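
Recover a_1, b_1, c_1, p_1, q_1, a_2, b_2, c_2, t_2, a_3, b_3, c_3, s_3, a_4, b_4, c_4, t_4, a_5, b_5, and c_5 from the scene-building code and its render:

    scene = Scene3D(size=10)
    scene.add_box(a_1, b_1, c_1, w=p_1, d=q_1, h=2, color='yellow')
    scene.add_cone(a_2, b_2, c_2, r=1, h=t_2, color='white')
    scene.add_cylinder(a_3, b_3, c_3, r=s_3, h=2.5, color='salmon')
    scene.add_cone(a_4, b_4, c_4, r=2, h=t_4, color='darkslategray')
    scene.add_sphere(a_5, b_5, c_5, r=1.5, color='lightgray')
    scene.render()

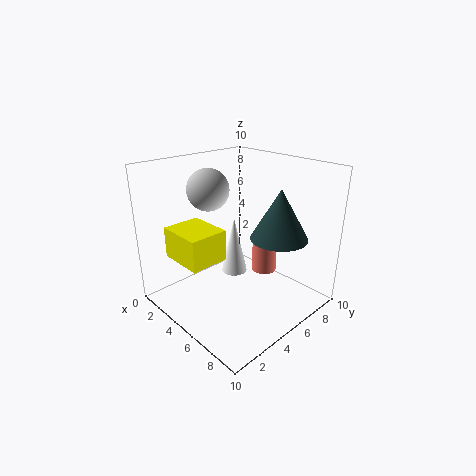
a_1 = 3
b_1 = 0.5
c_1 = 4.5
p_1 = 3
q_1 = 2.5
a_2 = 3
b_2 = 6.5
c_2 = 1
t_2 = 4.5
a_3 = 4
b_3 = 9
c_3 = 0.5
s_3 = 1
a_4 = 7
b_4 = 7
c_4 = 5
t_4 = 3.5
a_5 = 2.5
b_5 = 4.5
c_5 = 8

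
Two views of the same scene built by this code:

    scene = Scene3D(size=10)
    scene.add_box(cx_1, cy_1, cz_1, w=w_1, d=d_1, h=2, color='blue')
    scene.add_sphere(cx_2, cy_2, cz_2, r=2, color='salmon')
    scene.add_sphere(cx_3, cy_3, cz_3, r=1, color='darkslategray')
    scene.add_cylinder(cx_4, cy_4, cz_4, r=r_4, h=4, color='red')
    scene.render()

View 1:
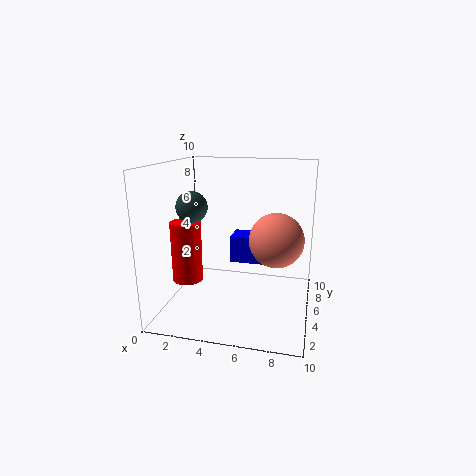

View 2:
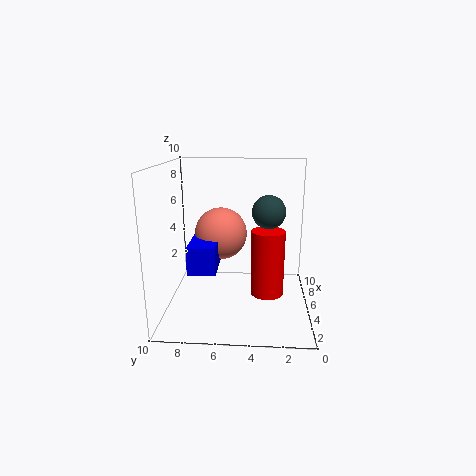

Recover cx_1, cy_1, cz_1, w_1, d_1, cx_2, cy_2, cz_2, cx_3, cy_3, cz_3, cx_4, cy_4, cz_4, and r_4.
cx_1 = 4
cy_1 = 6.5
cz_1 = 2.5
w_1 = 3.5
d_1 = 2
cx_2 = 7.5
cy_2 = 6.5
cz_2 = 4.5
cx_3 = 2.5
cy_3 = 3
cz_3 = 7.5
cx_4 = 2
cy_4 = 3
cz_4 = 2.5
r_4 = 1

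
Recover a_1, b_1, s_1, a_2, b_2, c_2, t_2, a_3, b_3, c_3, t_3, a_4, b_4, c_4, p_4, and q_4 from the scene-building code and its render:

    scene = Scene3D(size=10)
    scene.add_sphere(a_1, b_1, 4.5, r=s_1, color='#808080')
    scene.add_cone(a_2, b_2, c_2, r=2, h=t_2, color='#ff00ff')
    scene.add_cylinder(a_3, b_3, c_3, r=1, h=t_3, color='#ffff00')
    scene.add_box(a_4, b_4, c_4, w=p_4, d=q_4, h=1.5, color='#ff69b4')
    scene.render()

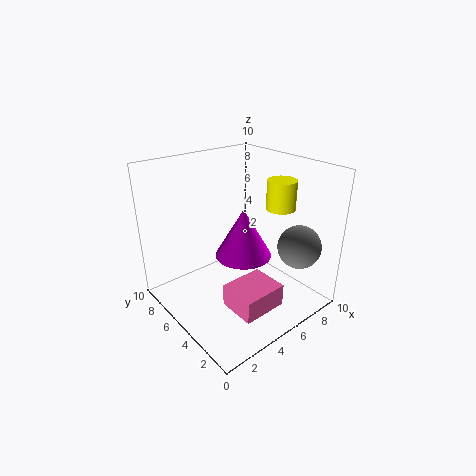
a_1 = 8; b_1 = 2; s_1 = 1.5; a_2 = 5.5; b_2 = 5; c_2 = 3.5; t_2 = 3.5; a_3 = 7.5; b_3 = 3.5; c_3 = 7; t_3 = 2; a_4 = 2.5; b_4 = 1; c_4 = 1.5; p_4 = 3; q_4 = 2.5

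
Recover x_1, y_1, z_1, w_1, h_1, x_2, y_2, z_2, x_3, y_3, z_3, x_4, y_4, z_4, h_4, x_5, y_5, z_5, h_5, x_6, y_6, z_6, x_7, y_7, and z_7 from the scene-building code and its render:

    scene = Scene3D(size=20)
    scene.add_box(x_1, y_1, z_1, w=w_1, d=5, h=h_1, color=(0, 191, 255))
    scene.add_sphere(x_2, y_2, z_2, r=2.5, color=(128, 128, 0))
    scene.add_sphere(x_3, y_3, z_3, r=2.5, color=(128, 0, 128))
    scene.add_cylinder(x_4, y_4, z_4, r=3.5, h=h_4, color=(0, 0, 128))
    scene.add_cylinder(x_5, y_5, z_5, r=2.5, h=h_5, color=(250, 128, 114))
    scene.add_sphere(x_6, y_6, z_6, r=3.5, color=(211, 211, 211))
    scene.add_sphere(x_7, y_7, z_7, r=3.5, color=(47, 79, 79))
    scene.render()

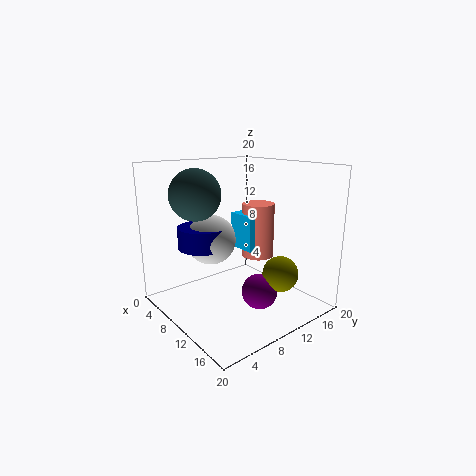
x_1 = 4
y_1 = 13.5
z_1 = 6.5
w_1 = 4.5
h_1 = 5.5
x_2 = 14.5
y_2 = 14
z_2 = 5
x_3 = 13
y_3 = 11.5
z_3 = 2.5
x_4 = 6.5
y_4 = 6.5
z_4 = 8.5
h_4 = 3
x_5 = 7
y_5 = 16.5
z_5 = 5
h_5 = 8.5
x_6 = 7
y_6 = 7.5
z_6 = 9.5
x_7 = 6.5
y_7 = 5.5
z_7 = 16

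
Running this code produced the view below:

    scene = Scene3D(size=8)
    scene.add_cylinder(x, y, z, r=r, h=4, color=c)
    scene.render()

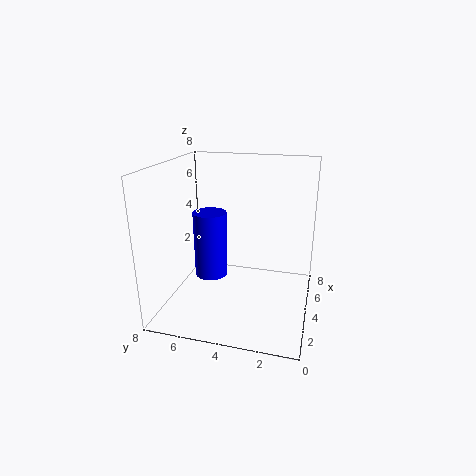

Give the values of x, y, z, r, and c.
x = 5, y = 6, z = 1, r = 1, c = 'blue'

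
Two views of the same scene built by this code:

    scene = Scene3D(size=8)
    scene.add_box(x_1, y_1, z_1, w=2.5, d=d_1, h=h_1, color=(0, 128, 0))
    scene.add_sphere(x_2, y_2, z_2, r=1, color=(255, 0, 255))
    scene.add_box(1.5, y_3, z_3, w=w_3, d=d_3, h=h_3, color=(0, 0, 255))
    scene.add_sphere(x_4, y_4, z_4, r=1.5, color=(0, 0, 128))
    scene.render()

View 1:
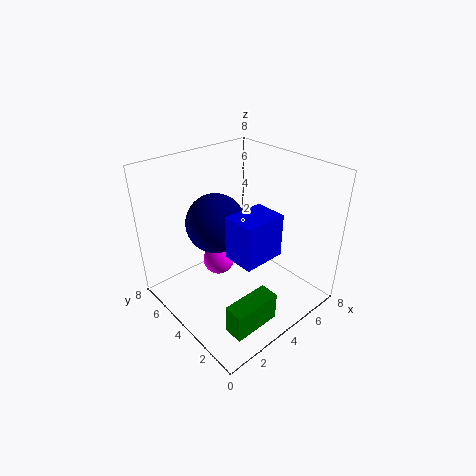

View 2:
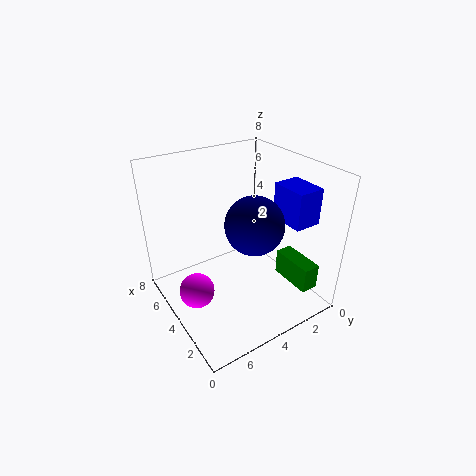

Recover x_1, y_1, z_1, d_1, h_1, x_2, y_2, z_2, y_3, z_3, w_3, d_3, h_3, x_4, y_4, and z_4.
x_1 = 1; y_1 = 0.5; z_1 = 1; d_1 = 1; h_1 = 1.5; x_2 = 4.5; y_2 = 6.5; z_2 = 1; y_3 = 0.5; z_3 = 5; w_3 = 2; d_3 = 1.5; h_3 = 2; x_4 = 2.5; y_4 = 4; z_4 = 5.5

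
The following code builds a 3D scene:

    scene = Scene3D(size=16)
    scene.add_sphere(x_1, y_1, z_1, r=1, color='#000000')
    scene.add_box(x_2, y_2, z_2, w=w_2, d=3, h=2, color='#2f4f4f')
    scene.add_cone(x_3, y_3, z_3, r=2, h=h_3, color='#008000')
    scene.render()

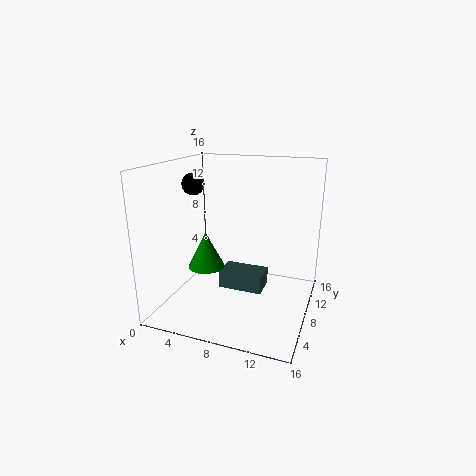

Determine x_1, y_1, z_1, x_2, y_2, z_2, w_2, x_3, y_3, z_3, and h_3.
x_1 = 6; y_1 = 2; z_1 = 15; x_2 = 6; y_2 = 7; z_2 = 2; w_2 = 5; x_3 = 5; y_3 = 6; z_3 = 5; h_3 = 4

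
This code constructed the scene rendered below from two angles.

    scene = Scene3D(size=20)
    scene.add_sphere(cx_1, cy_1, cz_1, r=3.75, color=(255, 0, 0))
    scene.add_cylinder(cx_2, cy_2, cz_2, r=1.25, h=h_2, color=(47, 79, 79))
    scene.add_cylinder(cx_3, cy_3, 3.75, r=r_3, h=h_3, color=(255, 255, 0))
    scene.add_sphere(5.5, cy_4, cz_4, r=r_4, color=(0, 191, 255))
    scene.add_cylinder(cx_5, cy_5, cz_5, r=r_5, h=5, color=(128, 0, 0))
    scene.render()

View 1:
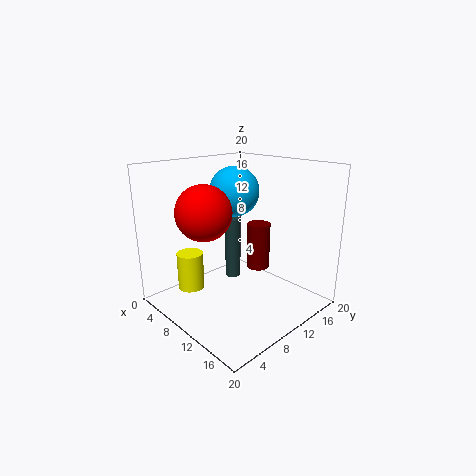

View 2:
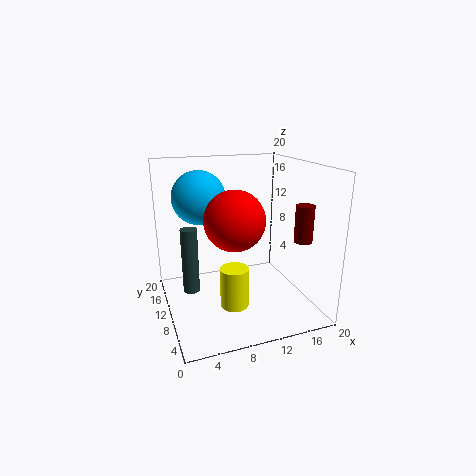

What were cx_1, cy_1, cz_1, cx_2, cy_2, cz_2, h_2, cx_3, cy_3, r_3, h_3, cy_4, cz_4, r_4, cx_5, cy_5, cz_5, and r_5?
cx_1 = 8
cy_1 = 5.75
cz_1 = 14
cx_2 = 4
cy_2 = 14.5
cz_2 = 0.5
h_2 = 10
cx_3 = 7.25
cy_3 = 3.75
r_3 = 1.75
h_3 = 5
cy_4 = 13.5
cz_4 = 15.25
r_4 = 3.75
cx_5 = 17.75
cy_5 = 5.75
cz_5 = 10
r_5 = 1.25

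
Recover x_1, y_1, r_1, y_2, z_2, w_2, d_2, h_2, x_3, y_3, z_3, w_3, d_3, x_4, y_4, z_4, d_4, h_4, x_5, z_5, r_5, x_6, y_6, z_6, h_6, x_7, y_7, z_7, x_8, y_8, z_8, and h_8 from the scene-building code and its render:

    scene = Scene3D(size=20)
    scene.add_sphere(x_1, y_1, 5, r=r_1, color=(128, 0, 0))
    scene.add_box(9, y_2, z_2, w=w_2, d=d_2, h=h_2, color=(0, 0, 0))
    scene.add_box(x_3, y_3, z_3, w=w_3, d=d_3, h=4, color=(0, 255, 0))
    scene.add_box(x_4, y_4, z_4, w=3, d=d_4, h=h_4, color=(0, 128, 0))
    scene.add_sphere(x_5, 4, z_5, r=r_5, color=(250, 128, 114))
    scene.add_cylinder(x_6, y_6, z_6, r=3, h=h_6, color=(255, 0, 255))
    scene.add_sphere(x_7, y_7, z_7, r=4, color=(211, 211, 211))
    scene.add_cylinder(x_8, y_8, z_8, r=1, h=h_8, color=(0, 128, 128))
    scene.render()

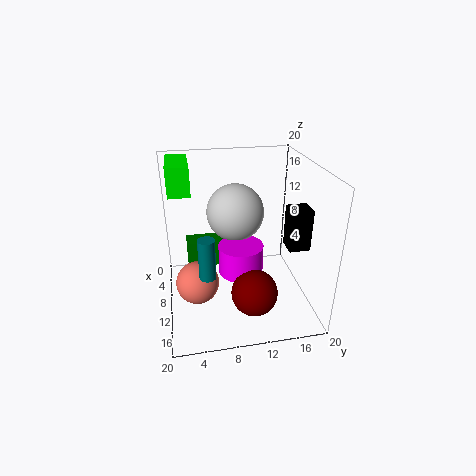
x_1 = 16
y_1 = 11
r_1 = 3
y_2 = 17
z_2 = 8
w_2 = 3
d_2 = 3
h_2 = 6
x_3 = 2
y_3 = 1
z_3 = 16
w_3 = 7
d_3 = 3
x_4 = 4
y_4 = 3
z_4 = 4
d_4 = 6
h_4 = 4
x_5 = 11
z_5 = 4
r_5 = 3
x_6 = 12
y_6 = 10
z_6 = 6
h_6 = 4
x_7 = 8
y_7 = 10
z_7 = 13
x_8 = 17
y_8 = 5
z_8 = 9
h_8 = 5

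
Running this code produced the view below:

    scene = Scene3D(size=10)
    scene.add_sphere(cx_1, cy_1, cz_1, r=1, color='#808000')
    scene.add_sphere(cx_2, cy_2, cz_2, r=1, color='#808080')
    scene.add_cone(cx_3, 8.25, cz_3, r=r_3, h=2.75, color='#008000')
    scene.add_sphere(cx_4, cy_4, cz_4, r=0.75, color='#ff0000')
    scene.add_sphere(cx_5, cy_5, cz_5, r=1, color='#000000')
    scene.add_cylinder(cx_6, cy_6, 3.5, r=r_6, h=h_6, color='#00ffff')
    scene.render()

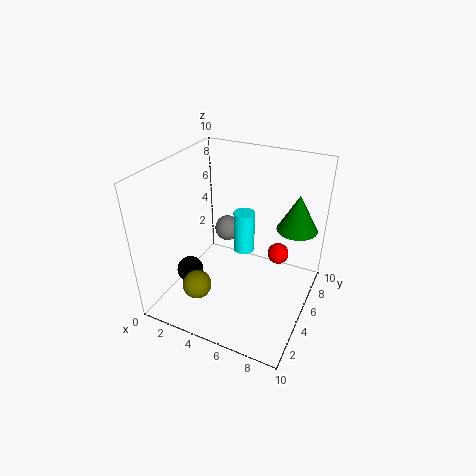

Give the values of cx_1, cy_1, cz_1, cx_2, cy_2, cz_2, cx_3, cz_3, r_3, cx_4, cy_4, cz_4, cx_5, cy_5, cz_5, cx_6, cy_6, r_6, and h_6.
cx_1 = 3, cy_1 = 2.5, cz_1 = 2, cx_2 = 2.75, cy_2 = 7.75, cz_2 = 3.75, cx_3 = 8.25, cz_3 = 4.75, r_3 = 1.5, cx_4 = 7.5, cy_4 = 6.5, cz_4 = 3.5, cx_5 = 1.25, cy_5 = 4.25, cz_5 = 1.5, cx_6 = 5, cy_6 = 6, r_6 = 0.75, h_6 = 3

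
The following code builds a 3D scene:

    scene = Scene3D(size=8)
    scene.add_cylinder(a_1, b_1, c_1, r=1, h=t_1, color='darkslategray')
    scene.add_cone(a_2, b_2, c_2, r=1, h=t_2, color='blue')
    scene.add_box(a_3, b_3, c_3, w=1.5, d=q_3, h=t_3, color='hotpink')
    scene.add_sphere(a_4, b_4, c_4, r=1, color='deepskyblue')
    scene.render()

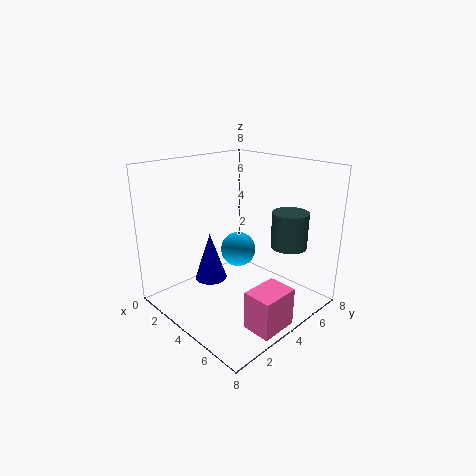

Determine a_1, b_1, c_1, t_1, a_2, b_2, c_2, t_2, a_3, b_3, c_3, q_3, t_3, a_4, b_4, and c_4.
a_1 = 6, b_1 = 6, c_1 = 3.5, t_1 = 2, a_2 = 1.5, b_2 = 4, c_2 = 0.5, t_2 = 3, a_3 = 6.5, b_3 = 2, c_3 = 0.5, q_3 = 2, t_3 = 2, a_4 = 3.5, b_4 = 4.5, c_4 = 3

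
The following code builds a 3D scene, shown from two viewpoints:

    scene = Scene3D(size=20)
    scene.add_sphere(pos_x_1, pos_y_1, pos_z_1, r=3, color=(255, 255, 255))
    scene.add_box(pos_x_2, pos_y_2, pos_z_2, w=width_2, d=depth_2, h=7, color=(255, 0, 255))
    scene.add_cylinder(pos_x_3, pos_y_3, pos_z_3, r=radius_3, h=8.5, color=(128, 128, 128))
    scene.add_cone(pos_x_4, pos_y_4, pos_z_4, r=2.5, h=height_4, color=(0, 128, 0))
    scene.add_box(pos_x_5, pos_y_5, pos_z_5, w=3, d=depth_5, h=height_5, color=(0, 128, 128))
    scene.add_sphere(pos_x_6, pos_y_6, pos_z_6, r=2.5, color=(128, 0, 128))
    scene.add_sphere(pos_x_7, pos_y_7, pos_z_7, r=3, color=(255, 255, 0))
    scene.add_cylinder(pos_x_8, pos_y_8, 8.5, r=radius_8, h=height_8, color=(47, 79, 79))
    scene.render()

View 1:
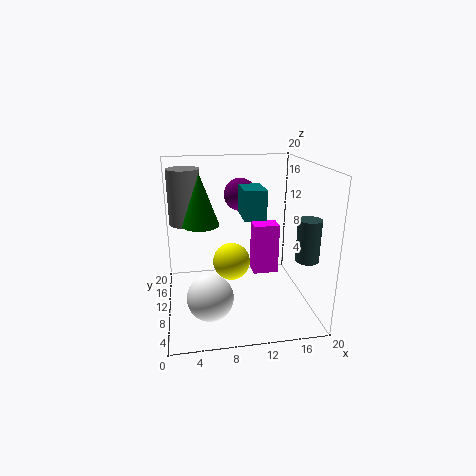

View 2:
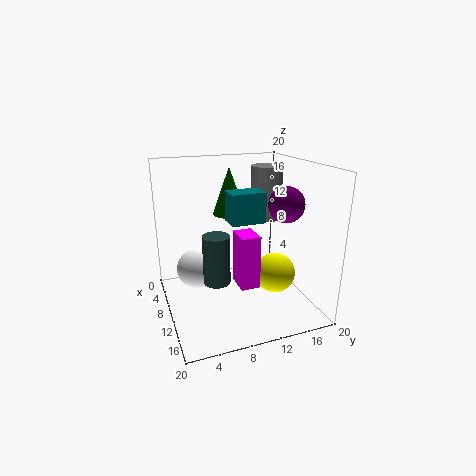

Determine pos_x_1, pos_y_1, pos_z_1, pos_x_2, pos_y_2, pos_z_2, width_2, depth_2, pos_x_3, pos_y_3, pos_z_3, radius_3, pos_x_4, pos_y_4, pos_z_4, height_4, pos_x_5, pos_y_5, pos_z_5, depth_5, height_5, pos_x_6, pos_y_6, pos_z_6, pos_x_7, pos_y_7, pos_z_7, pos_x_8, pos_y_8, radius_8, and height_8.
pos_x_1 = 5.5, pos_y_1 = 5, pos_z_1 = 4, pos_x_2 = 12, pos_y_2 = 8.5, pos_z_2 = 5, width_2 = 3.5, depth_2 = 2.5, pos_x_3 = 3, pos_y_3 = 17.5, pos_z_3 = 10, radius_3 = 2.5, pos_x_4 = 5, pos_y_4 = 10.5, pos_z_4 = 12, height_4 = 7, pos_x_5 = 10.5, pos_y_5 = 8, pos_z_5 = 13, depth_5 = 4.5, height_5 = 4, pos_x_6 = 11.5, pos_y_6 = 16.5, pos_z_6 = 14.5, pos_x_7 = 10, pos_y_7 = 16, pos_z_7 = 3.5, pos_x_8 = 18, pos_y_8 = 4.5, radius_8 = 1.5, height_8 = 5.5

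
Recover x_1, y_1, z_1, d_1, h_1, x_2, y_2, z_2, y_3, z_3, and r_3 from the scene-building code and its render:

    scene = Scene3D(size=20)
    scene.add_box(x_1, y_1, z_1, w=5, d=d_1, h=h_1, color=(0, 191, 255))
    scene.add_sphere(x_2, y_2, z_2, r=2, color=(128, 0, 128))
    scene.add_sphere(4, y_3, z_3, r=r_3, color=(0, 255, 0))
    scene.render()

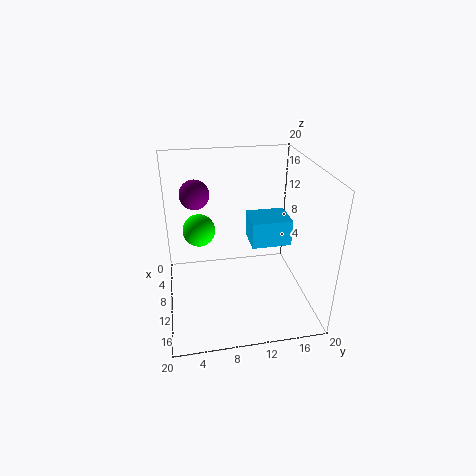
x_1 = 3.5
y_1 = 12.5
z_1 = 7
d_1 = 6
h_1 = 4
x_2 = 8
y_2 = 4.5
z_2 = 16
y_3 = 5
z_3 = 8.5
r_3 = 2.5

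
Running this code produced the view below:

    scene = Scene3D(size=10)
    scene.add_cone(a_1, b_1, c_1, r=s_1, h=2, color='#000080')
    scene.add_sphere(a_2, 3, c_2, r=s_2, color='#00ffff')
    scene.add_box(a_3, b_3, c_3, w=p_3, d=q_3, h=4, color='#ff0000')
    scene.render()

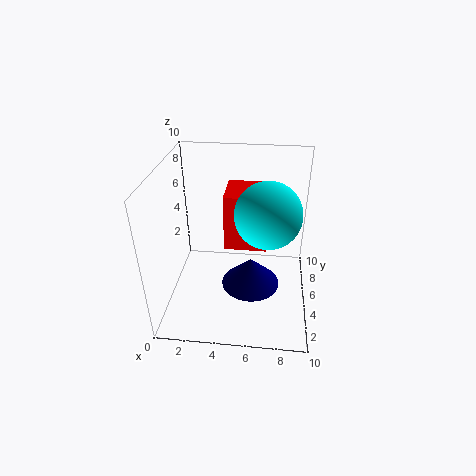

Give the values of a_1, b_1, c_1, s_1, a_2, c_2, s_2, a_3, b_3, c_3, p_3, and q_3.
a_1 = 6; b_1 = 4; c_1 = 2; s_1 = 2; a_2 = 7; c_2 = 8; s_2 = 2; a_3 = 4; b_3 = 5; c_3 = 4; p_3 = 3; q_3 = 3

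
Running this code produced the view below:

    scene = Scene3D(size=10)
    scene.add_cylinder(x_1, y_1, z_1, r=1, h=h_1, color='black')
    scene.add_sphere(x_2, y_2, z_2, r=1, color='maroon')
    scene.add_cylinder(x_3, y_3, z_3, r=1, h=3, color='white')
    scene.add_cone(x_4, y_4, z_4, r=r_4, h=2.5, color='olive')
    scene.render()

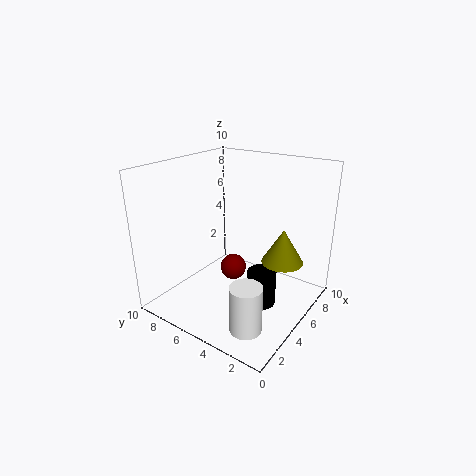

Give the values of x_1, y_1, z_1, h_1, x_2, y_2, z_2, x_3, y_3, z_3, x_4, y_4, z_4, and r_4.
x_1 = 5; y_1 = 3; z_1 = 0.5; h_1 = 2.5; x_2 = 6.5; y_2 = 6.5; z_2 = 1.5; x_3 = 1.5; y_3 = 2; z_3 = 1; x_4 = 7; y_4 = 2.5; z_4 = 3; r_4 = 1.5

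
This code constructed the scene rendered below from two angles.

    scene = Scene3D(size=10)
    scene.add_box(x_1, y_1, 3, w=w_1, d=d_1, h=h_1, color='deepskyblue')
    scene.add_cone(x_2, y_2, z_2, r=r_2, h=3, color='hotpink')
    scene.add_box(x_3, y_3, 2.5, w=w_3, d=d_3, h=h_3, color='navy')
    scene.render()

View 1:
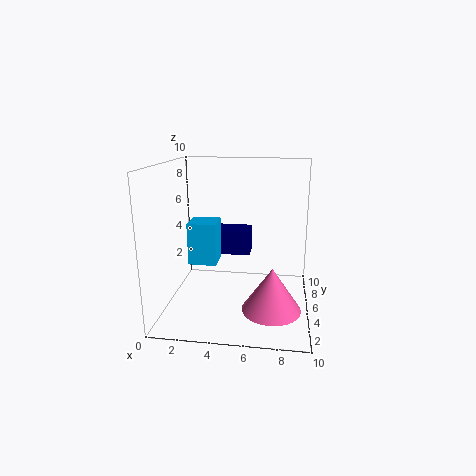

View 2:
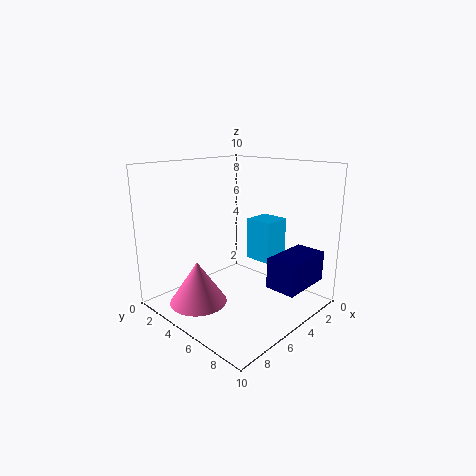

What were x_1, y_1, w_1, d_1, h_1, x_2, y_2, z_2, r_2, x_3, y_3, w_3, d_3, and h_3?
x_1 = 1.5; y_1 = 4.5; w_1 = 2; d_1 = 2; h_1 = 3; x_2 = 7.5; y_2 = 3.5; z_2 = 0.5; r_2 = 2; x_3 = 2; y_3 = 8; w_3 = 3.5; d_3 = 2; h_3 = 2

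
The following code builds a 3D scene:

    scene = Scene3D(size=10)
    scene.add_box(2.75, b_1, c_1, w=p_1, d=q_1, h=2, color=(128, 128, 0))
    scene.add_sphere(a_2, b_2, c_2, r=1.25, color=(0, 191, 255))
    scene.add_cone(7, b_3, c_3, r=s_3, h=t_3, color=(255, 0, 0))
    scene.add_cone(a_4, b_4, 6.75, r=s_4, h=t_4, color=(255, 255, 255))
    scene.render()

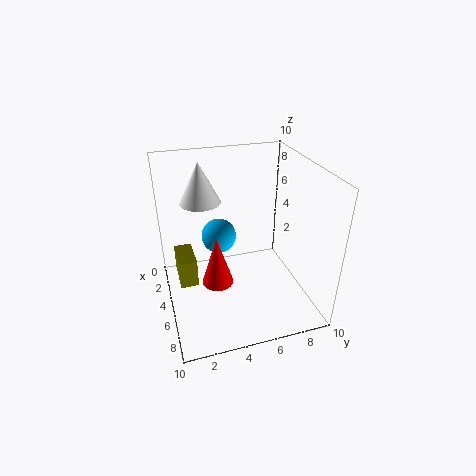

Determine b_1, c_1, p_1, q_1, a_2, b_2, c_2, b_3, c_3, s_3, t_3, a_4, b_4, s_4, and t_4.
b_1 = 0.75; c_1 = 1.75; p_1 = 2.5; q_1 = 1.25; a_2 = 3.5; b_2 = 4; c_2 = 4.5; b_3 = 3; c_3 = 3.25; s_3 = 1; t_3 = 3.25; a_4 = 2.25; b_4 = 3; s_4 = 1.5; t_4 = 3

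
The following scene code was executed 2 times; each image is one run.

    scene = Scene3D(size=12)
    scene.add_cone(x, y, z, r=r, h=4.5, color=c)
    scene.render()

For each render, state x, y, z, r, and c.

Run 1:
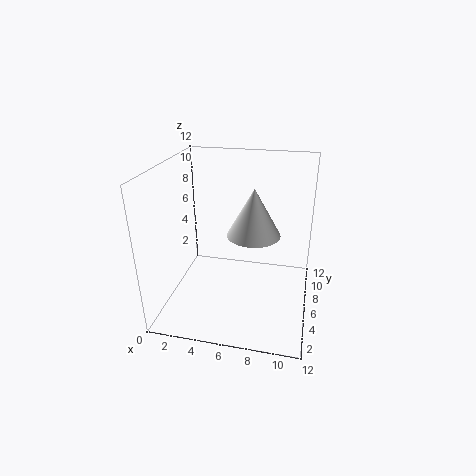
x = 6.75; y = 9.25; z = 4.75; r = 2.5; c = 'white'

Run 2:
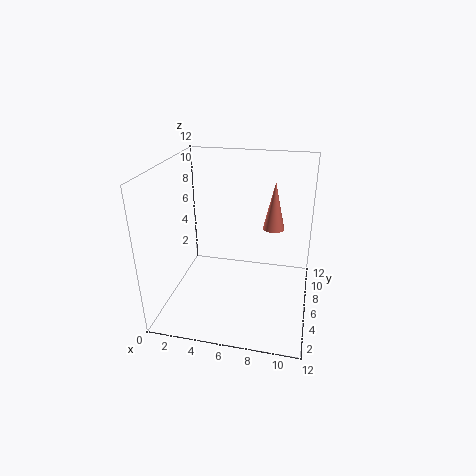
x = 8.5; y = 10; z = 5.25; r = 1; c = 'salmon'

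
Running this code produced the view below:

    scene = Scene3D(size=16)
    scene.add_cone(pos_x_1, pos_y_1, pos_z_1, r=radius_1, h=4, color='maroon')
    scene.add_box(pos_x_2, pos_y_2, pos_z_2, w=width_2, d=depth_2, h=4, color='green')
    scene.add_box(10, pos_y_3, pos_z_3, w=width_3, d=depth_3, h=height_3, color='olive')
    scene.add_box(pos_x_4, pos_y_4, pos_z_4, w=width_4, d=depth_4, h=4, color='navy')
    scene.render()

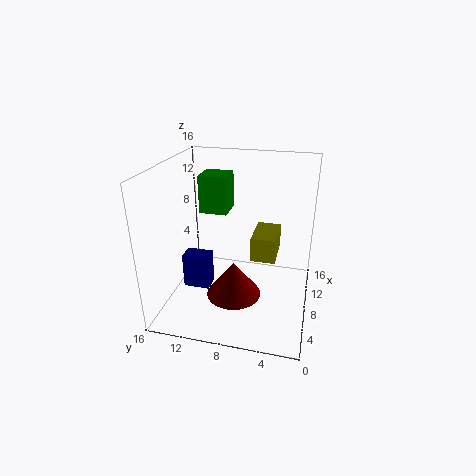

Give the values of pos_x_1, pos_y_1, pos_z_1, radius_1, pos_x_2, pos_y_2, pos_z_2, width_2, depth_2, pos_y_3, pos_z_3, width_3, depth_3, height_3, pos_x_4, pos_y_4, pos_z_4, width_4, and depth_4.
pos_x_1 = 6
pos_y_1 = 8
pos_z_1 = 2
radius_1 = 3
pos_x_2 = 7
pos_y_2 = 9
pos_z_2 = 11
width_2 = 3
depth_2 = 3
pos_y_3 = 4
pos_z_3 = 4
width_3 = 5
depth_3 = 3
height_3 = 3
pos_x_4 = 6
pos_y_4 = 11
pos_z_4 = 2
width_4 = 2
depth_4 = 3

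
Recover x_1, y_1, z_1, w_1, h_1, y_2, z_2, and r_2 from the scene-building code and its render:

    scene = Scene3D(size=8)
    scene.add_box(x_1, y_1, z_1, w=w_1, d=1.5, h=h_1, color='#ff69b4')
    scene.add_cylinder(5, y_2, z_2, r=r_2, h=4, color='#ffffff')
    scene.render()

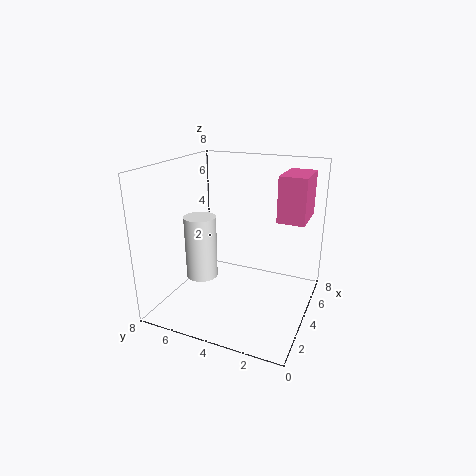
x_1 = 4.5
y_1 = 0.5
z_1 = 5
w_1 = 2.5
h_1 = 2.5
y_2 = 7
z_2 = 0.5
r_2 = 1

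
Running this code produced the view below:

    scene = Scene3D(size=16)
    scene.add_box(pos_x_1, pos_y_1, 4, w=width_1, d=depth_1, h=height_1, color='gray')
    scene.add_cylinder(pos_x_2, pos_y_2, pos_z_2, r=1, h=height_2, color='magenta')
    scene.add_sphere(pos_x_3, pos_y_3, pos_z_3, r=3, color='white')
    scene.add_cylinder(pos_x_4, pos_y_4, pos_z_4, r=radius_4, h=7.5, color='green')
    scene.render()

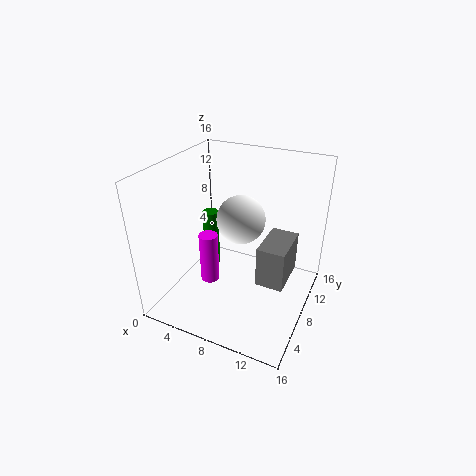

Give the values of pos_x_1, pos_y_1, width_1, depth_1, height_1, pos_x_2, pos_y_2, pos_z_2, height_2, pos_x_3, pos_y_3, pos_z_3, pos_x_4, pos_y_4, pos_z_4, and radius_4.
pos_x_1 = 11; pos_y_1 = 6; width_1 = 3; depth_1 = 5; height_1 = 4.5; pos_x_2 = 6; pos_y_2 = 5; pos_z_2 = 4; height_2 = 5.5; pos_x_3 = 6.5; pos_y_3 = 12; pos_z_3 = 8; pos_x_4 = 2.5; pos_y_4 = 11.5; pos_z_4 = 1; radius_4 = 1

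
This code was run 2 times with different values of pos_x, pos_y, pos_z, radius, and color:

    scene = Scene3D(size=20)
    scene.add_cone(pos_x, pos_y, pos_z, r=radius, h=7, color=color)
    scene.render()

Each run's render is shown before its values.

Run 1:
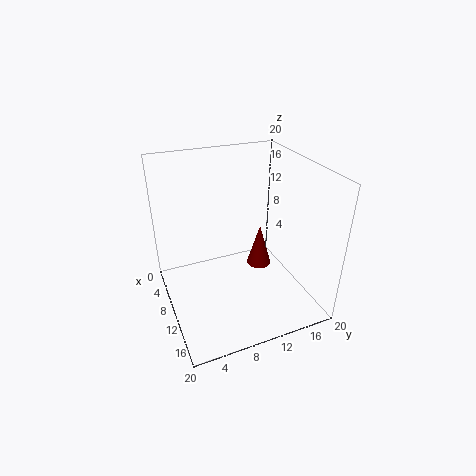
pos_x = 5, pos_y = 16, pos_z = 1, radius = 2, color = 'maroon'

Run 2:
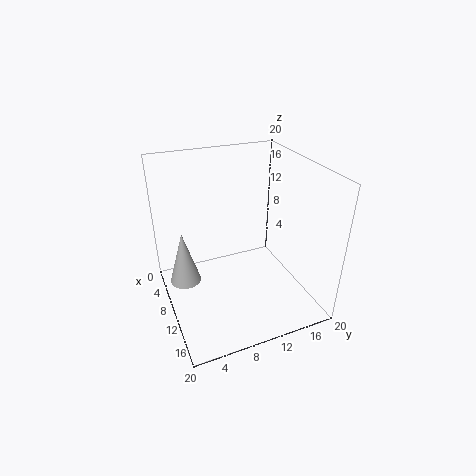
pos_x = 11, pos_y = 2, pos_z = 6, radius = 2, color = 'lightgray'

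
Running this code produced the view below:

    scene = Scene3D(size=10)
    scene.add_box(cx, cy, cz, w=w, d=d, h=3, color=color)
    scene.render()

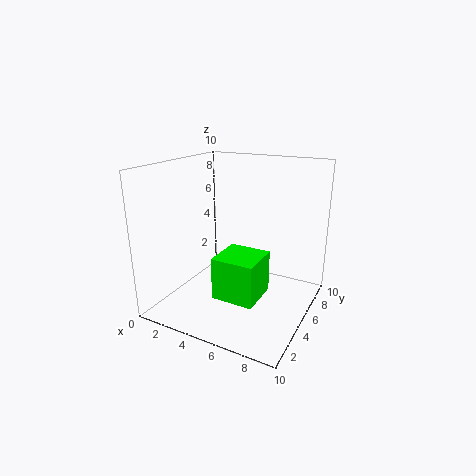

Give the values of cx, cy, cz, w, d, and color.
cx = 4
cy = 3
cz = 1
w = 3
d = 3
color = 'lime'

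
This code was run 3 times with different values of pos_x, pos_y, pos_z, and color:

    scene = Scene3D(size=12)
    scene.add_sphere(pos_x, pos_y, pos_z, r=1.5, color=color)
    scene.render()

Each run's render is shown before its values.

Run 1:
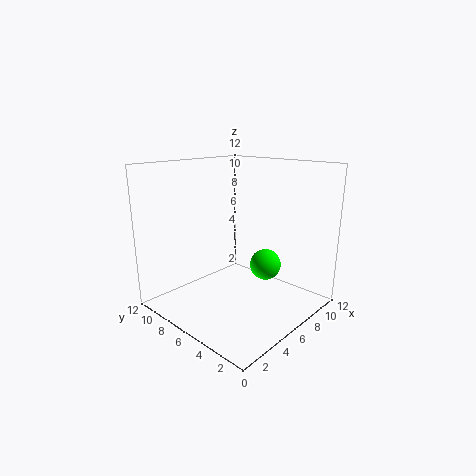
pos_x = 10.5, pos_y = 6.5, pos_z = 2, color = 'lime'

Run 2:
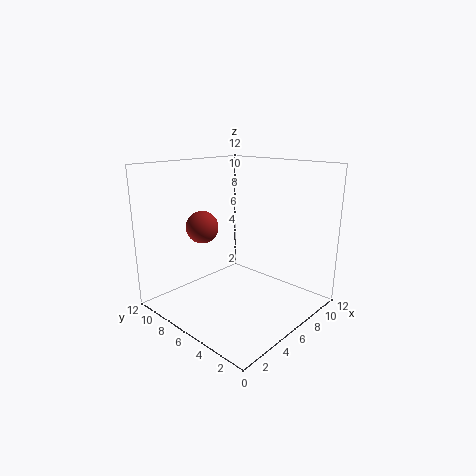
pos_x = 6, pos_y = 10.5, pos_z = 6, color = 'brown'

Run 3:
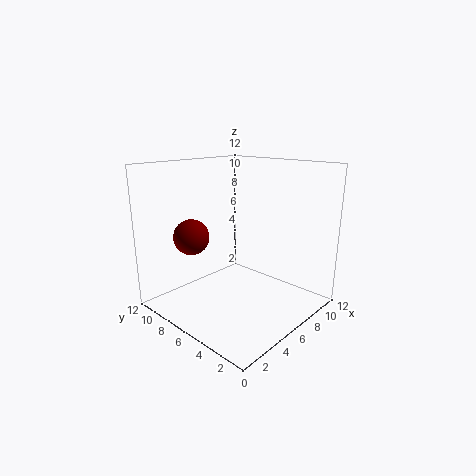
pos_x = 3.5, pos_y = 9, pos_z = 6, color = 'maroon'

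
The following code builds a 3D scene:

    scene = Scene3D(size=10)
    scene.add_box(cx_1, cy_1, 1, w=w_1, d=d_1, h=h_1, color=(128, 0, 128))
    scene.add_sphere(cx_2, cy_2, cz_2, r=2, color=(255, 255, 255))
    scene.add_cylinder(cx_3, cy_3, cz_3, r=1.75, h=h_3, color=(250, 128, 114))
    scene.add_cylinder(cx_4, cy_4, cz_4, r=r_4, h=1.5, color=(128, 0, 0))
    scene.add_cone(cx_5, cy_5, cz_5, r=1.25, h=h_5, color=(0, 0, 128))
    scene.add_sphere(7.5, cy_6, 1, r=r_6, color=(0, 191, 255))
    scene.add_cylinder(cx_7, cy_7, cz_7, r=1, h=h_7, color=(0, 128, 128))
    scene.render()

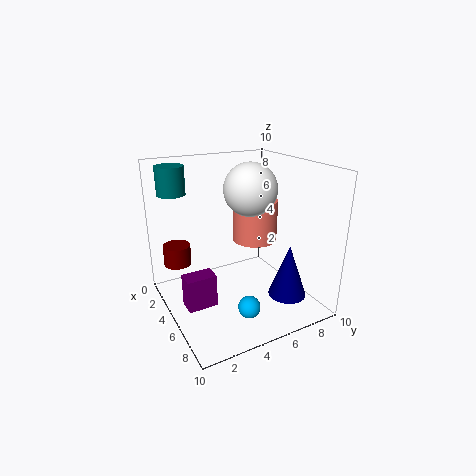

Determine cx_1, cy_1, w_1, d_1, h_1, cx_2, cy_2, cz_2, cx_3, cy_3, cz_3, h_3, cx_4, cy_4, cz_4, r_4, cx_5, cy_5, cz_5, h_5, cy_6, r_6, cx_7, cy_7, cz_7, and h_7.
cx_1 = 5; cy_1 = 0.75; w_1 = 1.25; d_1 = 2; h_1 = 2.25; cx_2 = 3.25; cy_2 = 7; cz_2 = 7.75; cx_3 = 2.75; cy_3 = 7.75; cz_3 = 3.5; h_3 = 3.25; cx_4 = 2; cy_4 = 1.5; cz_4 = 2.5; r_4 = 1; cx_5 = 8.25; cy_5 = 7; cz_5 = 1.75; h_5 = 3.5; cy_6 = 4.5; r_6 = 0.75; cx_7 = 1.75; cy_7 = 1.5; cz_7 = 7.75; h_7 = 2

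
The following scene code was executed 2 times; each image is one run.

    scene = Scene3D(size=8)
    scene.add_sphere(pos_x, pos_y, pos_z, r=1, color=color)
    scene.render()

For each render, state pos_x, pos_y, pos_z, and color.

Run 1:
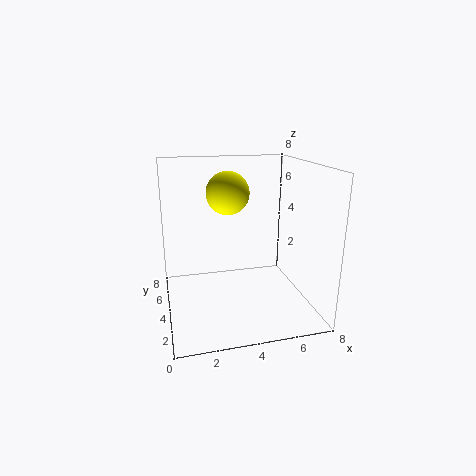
pos_x = 3; pos_y = 2; pos_z = 7; color = 'yellow'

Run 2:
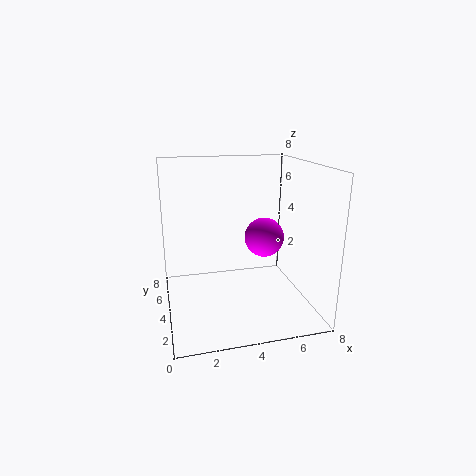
pos_x = 5; pos_y = 2.5; pos_z = 4.5; color = 'magenta'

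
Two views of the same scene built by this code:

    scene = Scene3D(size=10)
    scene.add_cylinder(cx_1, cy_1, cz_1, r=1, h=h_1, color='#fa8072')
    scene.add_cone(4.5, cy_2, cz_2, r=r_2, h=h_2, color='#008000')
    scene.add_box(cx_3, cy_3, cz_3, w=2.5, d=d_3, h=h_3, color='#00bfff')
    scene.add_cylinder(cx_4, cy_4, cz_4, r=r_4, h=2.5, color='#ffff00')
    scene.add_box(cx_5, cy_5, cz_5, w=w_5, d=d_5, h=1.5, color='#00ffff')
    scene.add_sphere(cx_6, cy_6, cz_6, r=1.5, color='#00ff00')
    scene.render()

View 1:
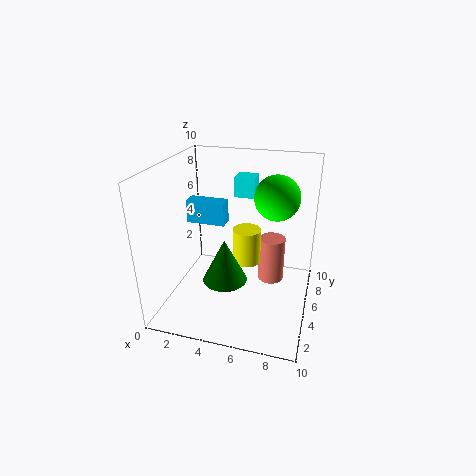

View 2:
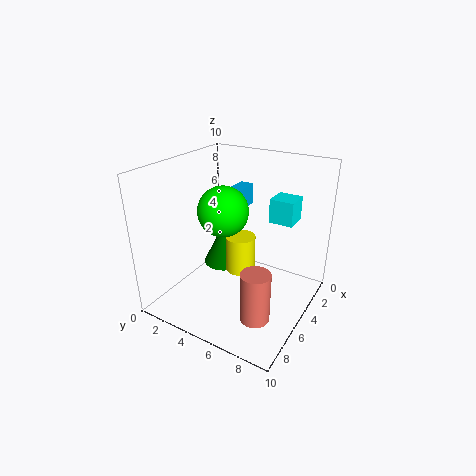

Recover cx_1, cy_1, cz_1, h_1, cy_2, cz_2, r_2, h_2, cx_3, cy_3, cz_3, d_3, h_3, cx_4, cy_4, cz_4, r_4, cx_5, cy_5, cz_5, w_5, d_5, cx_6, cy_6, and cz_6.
cx_1 = 7; cy_1 = 7.5; cz_1 = 0.5; h_1 = 3.5; cy_2 = 3.5; cz_2 = 2.5; r_2 = 1.5; h_2 = 3; cx_3 = 2; cy_3 = 3.5; cz_3 = 6.5; d_3 = 1; h_3 = 1.5; cx_4 = 5.5; cy_4 = 5.5; cz_4 = 3; r_4 = 1; cx_5 = 4; cy_5 = 7.5; cz_5 = 7; w_5 = 1.5; d_5 = 1.5; cx_6 = 7.5; cy_6 = 5.5; cz_6 = 8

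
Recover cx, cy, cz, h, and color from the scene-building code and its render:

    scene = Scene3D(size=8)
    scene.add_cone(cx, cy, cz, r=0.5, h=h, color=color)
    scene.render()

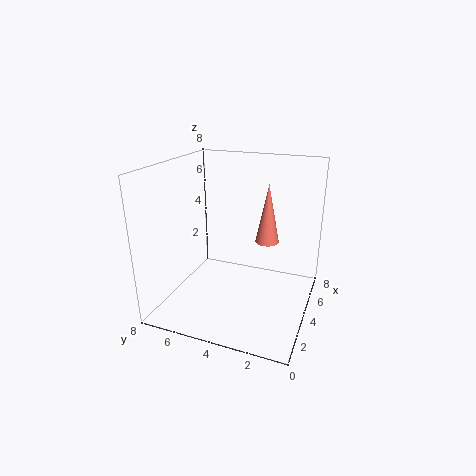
cx = 1, cy = 1.5, cz = 5.5, h = 2.5, color = 'salmon'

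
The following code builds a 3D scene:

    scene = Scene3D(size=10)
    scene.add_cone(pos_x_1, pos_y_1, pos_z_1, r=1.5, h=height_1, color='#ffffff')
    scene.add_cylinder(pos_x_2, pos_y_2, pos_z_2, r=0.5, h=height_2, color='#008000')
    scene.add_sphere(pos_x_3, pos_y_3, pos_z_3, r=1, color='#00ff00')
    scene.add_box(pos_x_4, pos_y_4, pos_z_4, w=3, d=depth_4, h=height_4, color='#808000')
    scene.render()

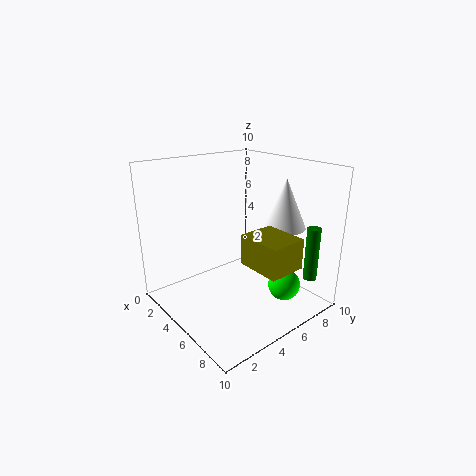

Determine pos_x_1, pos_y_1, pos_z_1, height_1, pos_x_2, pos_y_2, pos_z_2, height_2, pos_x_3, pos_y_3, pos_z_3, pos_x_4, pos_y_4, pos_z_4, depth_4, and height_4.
pos_x_1 = 6.5; pos_y_1 = 8; pos_z_1 = 5.5; height_1 = 3.5; pos_x_2 = 8; pos_y_2 = 9.5; pos_z_2 = 1.5; height_2 = 4; pos_x_3 = 9; pos_y_3 = 5.5; pos_z_3 = 3; pos_x_4 = 6.5; pos_y_4 = 4; pos_z_4 = 4; depth_4 = 2.5; height_4 = 2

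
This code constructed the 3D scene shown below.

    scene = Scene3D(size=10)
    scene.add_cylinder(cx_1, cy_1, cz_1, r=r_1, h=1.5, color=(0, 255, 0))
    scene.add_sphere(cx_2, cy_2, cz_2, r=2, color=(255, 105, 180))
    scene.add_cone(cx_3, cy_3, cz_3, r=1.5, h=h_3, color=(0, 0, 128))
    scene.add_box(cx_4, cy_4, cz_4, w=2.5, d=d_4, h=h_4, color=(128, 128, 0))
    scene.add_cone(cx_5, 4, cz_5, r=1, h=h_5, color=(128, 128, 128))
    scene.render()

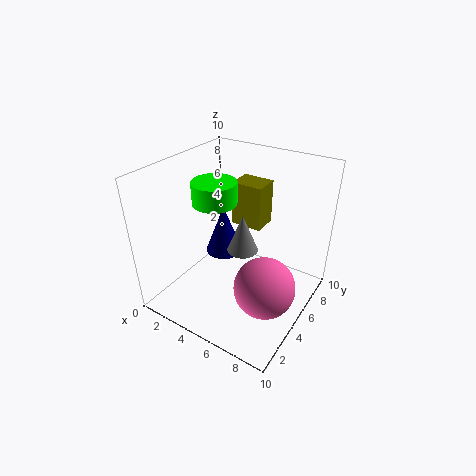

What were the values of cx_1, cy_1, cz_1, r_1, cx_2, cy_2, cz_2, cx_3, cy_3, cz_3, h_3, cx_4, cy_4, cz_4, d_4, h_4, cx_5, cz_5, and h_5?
cx_1 = 3.5; cy_1 = 4.5; cz_1 = 7.5; r_1 = 1.5; cx_2 = 8; cy_2 = 3.5; cz_2 = 3; cx_3 = 2; cy_3 = 7.5; cz_3 = 1.5; h_3 = 4; cx_4 = 2.5; cy_4 = 8; cz_4 = 4; d_4 = 2; h_4 = 3.5; cx_5 = 6; cz_5 = 5; h_5 = 2.5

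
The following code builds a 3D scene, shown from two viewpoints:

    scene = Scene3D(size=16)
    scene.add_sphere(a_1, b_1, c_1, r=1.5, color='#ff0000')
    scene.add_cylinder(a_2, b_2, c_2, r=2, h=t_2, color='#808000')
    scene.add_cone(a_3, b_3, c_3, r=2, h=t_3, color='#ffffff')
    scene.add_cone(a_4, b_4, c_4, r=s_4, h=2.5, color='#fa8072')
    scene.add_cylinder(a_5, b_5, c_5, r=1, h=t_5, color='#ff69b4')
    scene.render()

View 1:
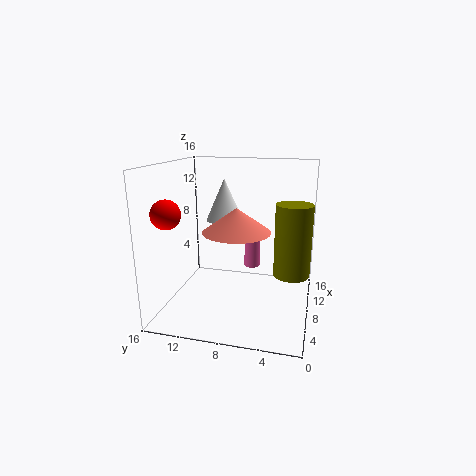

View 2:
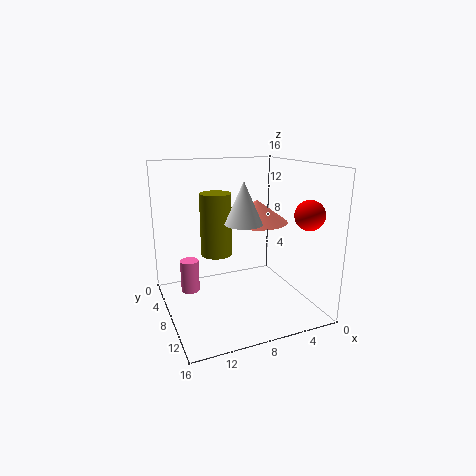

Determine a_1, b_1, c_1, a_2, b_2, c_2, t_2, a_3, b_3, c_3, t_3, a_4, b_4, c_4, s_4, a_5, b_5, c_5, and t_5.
a_1 = 3
b_1 = 14
c_1 = 11.5
a_2 = 8.5
b_2 = 2
c_2 = 4
t_2 = 8
a_3 = 8
b_3 = 9.5
c_3 = 10
t_3 = 4.5
a_4 = 5.5
b_4 = 7.5
c_4 = 9.5
s_4 = 3.5
a_5 = 13.5
b_5 = 7.5
c_5 = 2.5
t_5 = 3.5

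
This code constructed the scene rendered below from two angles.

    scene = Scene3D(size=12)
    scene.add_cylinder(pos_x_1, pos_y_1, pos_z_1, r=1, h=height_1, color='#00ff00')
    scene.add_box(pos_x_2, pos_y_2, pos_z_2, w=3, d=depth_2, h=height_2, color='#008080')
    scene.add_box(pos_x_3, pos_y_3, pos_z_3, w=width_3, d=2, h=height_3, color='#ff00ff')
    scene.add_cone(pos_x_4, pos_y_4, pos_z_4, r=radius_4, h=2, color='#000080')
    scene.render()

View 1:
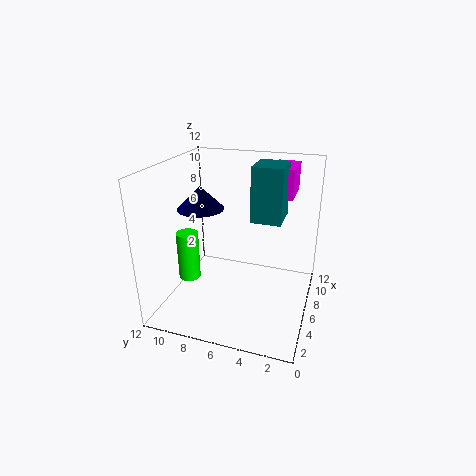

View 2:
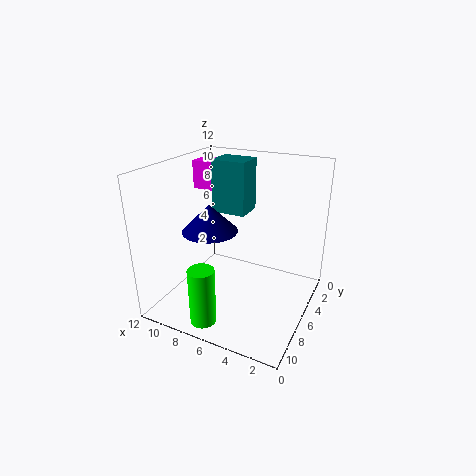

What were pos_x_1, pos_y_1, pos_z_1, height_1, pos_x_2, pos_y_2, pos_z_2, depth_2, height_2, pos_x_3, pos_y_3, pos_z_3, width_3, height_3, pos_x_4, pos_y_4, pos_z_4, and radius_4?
pos_x_1 = 6.5; pos_y_1 = 11; pos_z_1 = 1; height_1 = 4.5; pos_x_2 = 6; pos_y_2 = 2.5; pos_z_2 = 7.5; depth_2 = 2.5; height_2 = 4.5; pos_x_3 = 8; pos_y_3 = 2; pos_z_3 = 9; width_3 = 3.5; height_3 = 2.5; pos_x_4 = 6.5; pos_y_4 = 9.5; pos_z_4 = 8; radius_4 = 2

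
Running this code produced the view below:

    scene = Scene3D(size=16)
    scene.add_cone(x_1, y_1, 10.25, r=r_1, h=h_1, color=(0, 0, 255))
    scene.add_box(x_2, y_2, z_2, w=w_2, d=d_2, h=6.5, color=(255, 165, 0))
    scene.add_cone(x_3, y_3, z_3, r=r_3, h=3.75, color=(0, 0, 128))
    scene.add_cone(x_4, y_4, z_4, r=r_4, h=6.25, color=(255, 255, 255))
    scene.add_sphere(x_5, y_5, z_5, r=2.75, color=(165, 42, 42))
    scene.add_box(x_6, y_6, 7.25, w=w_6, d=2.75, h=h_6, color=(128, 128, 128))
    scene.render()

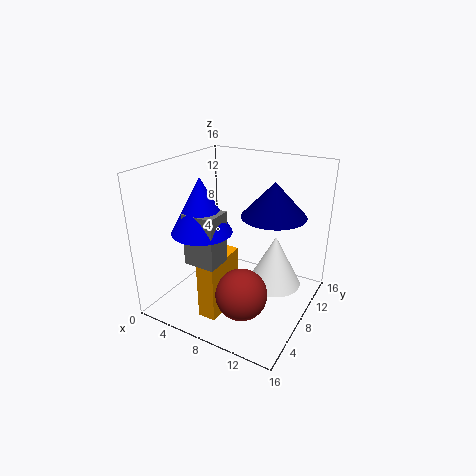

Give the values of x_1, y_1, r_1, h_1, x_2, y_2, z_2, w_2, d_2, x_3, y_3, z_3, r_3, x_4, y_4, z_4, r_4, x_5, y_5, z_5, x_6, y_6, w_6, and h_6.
x_1 = 6.5; y_1 = 3.5; r_1 = 3; h_1 = 5.5; x_2 = 6; y_2 = 2.75; z_2 = 0.25; w_2 = 2; d_2 = 5.25; x_3 = 11.5; y_3 = 9.5; z_3 = 10.75; r_3 = 3.5; x_4 = 11; y_4 = 11.75; z_4 = 1; r_4 = 3.25; x_5 = 10.25; y_5 = 4.75; z_5 = 3.25; x_6 = 5.5; y_6 = 1.75; w_6 = 3.25; h_6 = 5.25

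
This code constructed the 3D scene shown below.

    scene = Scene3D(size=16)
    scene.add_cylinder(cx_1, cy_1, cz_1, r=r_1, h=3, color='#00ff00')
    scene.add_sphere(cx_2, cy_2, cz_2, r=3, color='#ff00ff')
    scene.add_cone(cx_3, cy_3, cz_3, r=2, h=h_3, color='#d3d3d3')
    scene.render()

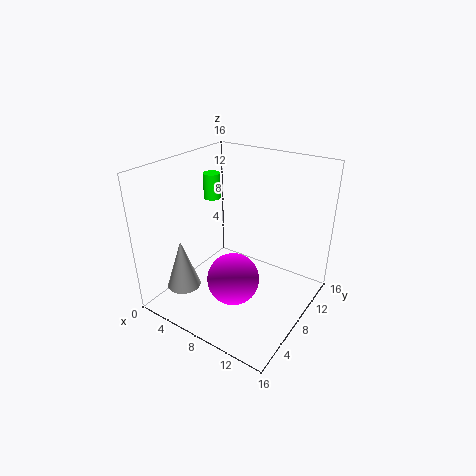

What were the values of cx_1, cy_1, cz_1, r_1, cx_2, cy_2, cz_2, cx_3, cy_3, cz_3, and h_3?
cx_1 = 3; cy_1 = 10; cz_1 = 11; r_1 = 1; cx_2 = 8; cy_2 = 7; cz_2 = 3; cx_3 = 2; cy_3 = 5; cz_3 = 1; h_3 = 6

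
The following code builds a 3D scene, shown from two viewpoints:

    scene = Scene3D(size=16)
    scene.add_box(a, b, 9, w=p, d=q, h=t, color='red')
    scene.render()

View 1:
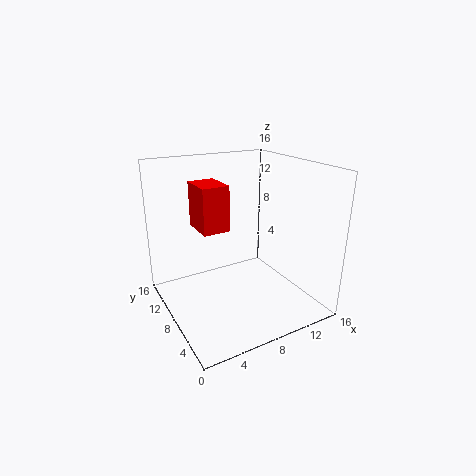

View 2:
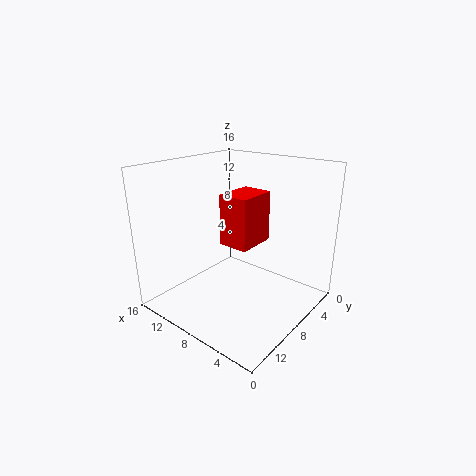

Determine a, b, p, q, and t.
a = 4
b = 8
p = 3
q = 4
t = 5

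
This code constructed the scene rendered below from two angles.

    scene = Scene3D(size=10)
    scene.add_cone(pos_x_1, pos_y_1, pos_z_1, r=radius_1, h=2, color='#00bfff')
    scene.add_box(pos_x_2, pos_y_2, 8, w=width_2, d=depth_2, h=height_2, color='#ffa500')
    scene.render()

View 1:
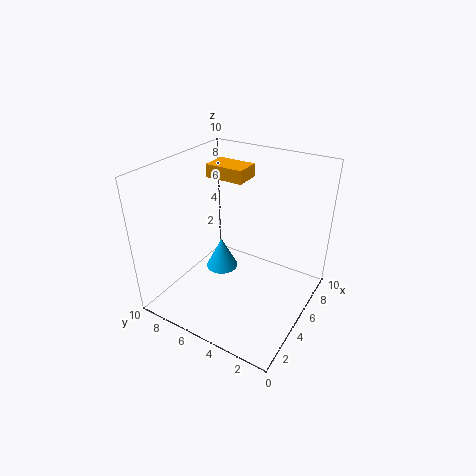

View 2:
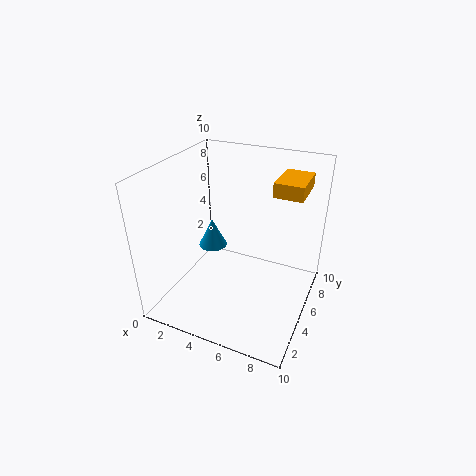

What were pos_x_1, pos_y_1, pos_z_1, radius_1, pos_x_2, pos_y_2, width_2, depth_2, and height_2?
pos_x_1 = 3; pos_y_1 = 5; pos_z_1 = 4; radius_1 = 1; pos_x_2 = 7; pos_y_2 = 6; width_2 = 2; depth_2 = 3; height_2 = 1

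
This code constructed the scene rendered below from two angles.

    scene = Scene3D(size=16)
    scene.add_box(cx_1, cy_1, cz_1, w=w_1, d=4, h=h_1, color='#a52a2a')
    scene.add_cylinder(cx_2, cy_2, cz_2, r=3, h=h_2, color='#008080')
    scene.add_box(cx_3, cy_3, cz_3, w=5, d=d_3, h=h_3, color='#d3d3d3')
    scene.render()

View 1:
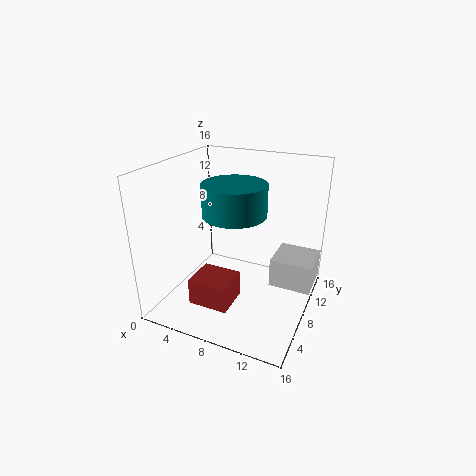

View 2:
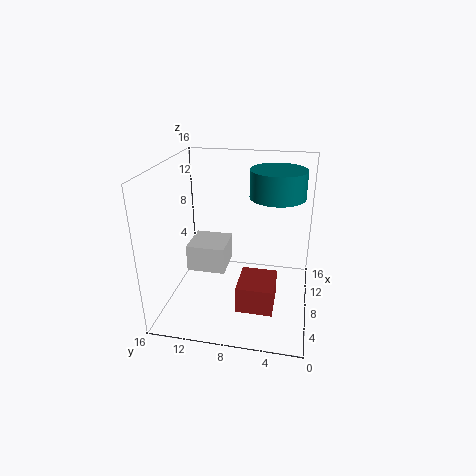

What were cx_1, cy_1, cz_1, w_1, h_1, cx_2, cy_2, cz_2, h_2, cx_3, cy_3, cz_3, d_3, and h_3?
cx_1 = 4
cy_1 = 3.5
cz_1 = 1
w_1 = 4.5
h_1 = 3
cx_2 = 9.5
cy_2 = 4
cz_2 = 12.5
h_2 = 3
cx_3 = 11
cy_3 = 10.5
cz_3 = 1
d_3 = 5
h_3 = 3.5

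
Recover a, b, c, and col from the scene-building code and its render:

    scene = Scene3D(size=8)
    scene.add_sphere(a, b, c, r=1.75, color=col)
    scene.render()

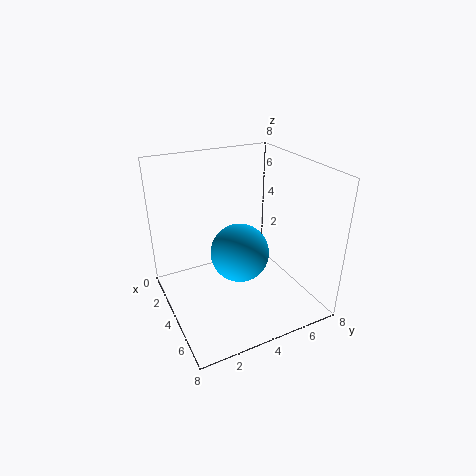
a = 3.25, b = 4.5, c = 2.5, col = 'deepskyblue'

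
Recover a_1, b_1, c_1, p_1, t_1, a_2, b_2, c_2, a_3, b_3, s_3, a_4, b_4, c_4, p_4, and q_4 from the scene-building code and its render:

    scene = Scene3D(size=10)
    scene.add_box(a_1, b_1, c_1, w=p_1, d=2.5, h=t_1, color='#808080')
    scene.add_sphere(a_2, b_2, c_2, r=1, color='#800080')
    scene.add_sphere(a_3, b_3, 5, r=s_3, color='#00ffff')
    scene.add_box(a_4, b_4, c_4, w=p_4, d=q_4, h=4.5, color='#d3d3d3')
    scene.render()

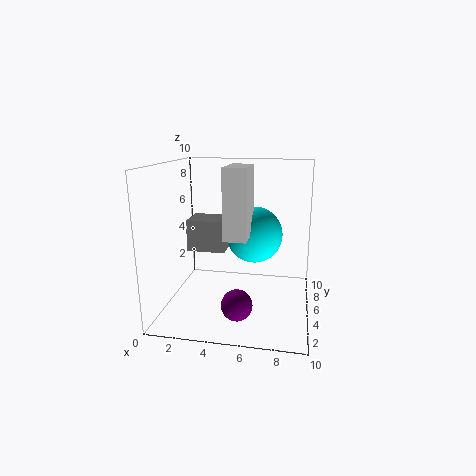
a_1 = 0.5; b_1 = 7; c_1 = 3; p_1 = 3; t_1 = 2.5; a_2 = 5.5; b_2 = 2; c_2 = 1.5; a_3 = 6; b_3 = 6; s_3 = 2; a_4 = 4.5; b_4 = 2.5; c_4 = 5.5; p_4 = 1.5; q_4 = 3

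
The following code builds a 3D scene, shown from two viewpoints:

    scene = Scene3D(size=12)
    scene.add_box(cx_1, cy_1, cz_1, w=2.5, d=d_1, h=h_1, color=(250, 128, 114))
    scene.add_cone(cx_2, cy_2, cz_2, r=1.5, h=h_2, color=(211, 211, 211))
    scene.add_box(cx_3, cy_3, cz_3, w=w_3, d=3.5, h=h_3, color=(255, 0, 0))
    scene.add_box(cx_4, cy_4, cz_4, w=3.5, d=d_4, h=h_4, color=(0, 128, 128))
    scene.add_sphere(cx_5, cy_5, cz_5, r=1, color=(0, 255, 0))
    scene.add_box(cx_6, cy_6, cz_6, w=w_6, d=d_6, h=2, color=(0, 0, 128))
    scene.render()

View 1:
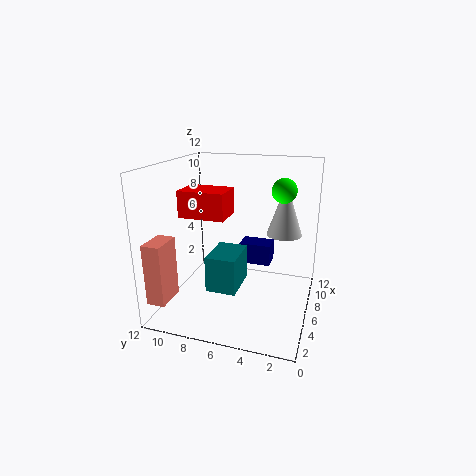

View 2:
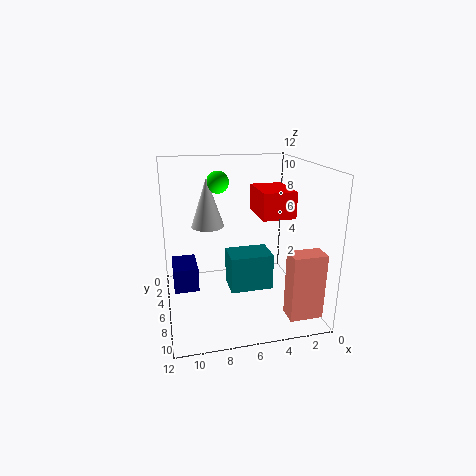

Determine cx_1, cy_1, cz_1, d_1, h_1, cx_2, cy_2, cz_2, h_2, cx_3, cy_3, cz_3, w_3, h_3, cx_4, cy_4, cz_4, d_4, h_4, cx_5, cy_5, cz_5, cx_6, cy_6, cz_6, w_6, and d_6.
cx_1 = 1
cy_1 = 10.5
cz_1 = 1.5
d_1 = 1.5
h_1 = 5
cx_2 = 8
cy_2 = 2.5
cz_2 = 6
h_2 = 4.5
cx_3 = 2.5
cy_3 = 6
cz_3 = 8.5
w_3 = 2.5
h_3 = 2
cx_4 = 3.5
cy_4 = 5.5
cz_4 = 2
d_4 = 2.5
h_4 = 3
cx_5 = 7
cy_5 = 2.5
cz_5 = 10
cx_6 = 9.5
cy_6 = 4
cz_6 = 2
w_6 = 2
d_6 = 3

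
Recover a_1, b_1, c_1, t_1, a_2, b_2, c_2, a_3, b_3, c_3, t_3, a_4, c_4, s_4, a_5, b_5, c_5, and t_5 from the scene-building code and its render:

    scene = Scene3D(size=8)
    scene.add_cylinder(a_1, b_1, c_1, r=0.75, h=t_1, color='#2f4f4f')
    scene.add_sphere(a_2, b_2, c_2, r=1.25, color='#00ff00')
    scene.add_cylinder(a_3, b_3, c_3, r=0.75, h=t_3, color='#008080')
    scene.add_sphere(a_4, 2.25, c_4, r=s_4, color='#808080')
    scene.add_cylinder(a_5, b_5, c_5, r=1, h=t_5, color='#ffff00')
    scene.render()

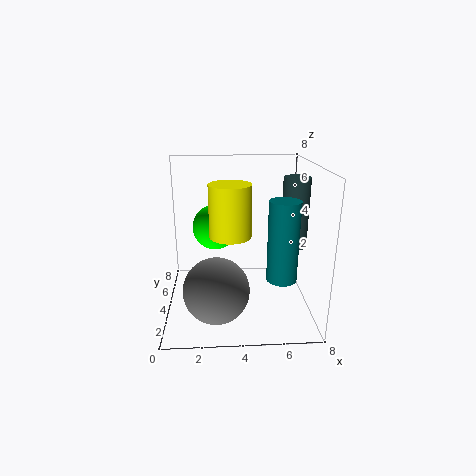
a_1 = 7.25
b_1 = 4.5
c_1 = 3.25
t_1 = 4
a_2 = 2.75
b_2 = 4.5
c_2 = 4.5
a_3 = 6
b_3 = 1.5
c_3 = 2.75
t_3 = 4
a_4 = 2.75
c_4 = 1.75
s_4 = 1.75
a_5 = 3.5
b_5 = 1.75
c_5 = 5
t_5 = 2.5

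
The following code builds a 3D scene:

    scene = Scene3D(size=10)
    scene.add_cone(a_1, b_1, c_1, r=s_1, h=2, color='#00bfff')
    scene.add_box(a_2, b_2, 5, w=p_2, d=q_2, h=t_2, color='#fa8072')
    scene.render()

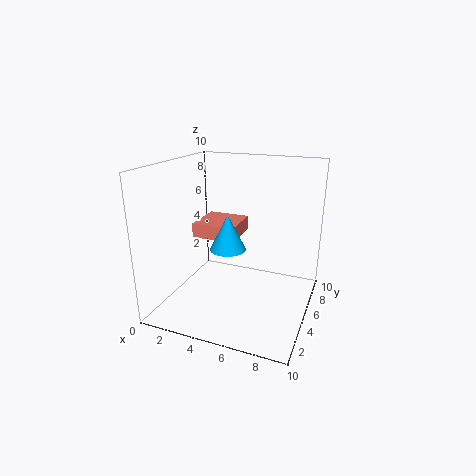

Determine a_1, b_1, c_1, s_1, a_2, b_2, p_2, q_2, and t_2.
a_1 = 6, b_1 = 1, c_1 = 6, s_1 = 1, a_2 = 2, b_2 = 4, p_2 = 3, q_2 = 3, t_2 = 1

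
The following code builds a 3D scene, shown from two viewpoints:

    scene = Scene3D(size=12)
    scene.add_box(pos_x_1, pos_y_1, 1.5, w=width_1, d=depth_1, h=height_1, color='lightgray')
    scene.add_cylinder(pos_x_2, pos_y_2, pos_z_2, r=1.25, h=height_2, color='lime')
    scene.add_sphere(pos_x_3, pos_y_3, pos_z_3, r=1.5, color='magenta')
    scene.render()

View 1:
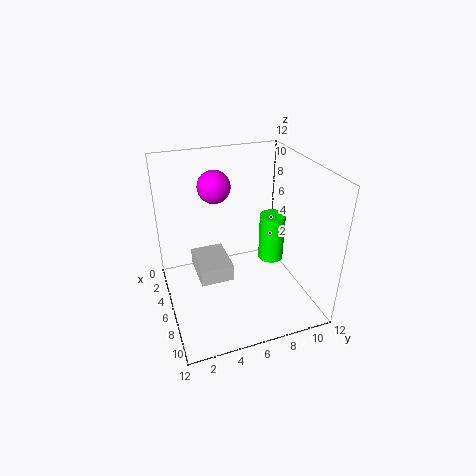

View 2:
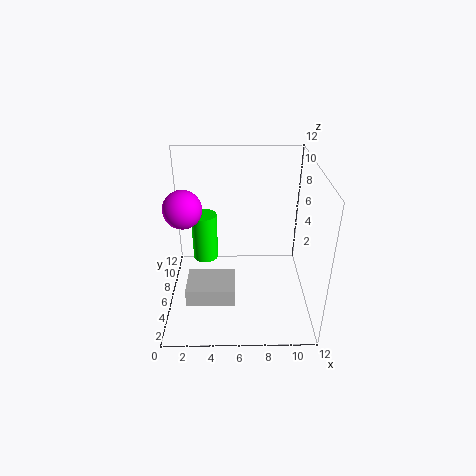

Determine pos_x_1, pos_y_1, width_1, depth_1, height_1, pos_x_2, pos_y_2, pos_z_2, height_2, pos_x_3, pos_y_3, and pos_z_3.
pos_x_1 = 1.75; pos_y_1 = 2.75; width_1 = 4; depth_1 = 3; height_1 = 1.5; pos_x_2 = 2.75; pos_y_2 = 10.75; pos_z_2 = 1; height_2 = 4.75; pos_x_3 = 1.75; pos_y_3 = 5.25; pos_z_3 = 9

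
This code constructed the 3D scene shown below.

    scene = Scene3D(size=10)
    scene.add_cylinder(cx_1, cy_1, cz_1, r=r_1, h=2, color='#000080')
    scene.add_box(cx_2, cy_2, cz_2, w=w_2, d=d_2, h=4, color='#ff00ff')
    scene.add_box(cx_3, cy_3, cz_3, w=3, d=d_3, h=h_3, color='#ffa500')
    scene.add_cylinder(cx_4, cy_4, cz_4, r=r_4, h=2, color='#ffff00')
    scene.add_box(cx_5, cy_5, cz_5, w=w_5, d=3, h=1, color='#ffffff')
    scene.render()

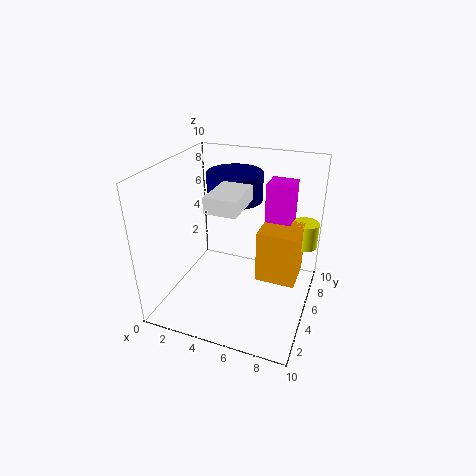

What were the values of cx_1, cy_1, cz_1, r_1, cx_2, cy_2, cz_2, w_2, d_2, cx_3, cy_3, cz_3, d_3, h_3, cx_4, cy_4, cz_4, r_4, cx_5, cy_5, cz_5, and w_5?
cx_1 = 4
cy_1 = 7
cz_1 = 7
r_1 = 2
cx_2 = 6
cy_2 = 8
cz_2 = 4
w_2 = 2
d_2 = 2
cx_3 = 6
cy_3 = 6
cz_3 = 1
d_3 = 3
h_3 = 4
cx_4 = 9
cy_4 = 9
cz_4 = 3
r_4 = 1
cx_5 = 4
cy_5 = 2
cz_5 = 8
w_5 = 2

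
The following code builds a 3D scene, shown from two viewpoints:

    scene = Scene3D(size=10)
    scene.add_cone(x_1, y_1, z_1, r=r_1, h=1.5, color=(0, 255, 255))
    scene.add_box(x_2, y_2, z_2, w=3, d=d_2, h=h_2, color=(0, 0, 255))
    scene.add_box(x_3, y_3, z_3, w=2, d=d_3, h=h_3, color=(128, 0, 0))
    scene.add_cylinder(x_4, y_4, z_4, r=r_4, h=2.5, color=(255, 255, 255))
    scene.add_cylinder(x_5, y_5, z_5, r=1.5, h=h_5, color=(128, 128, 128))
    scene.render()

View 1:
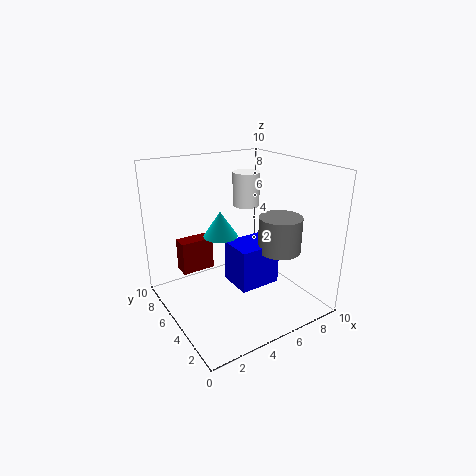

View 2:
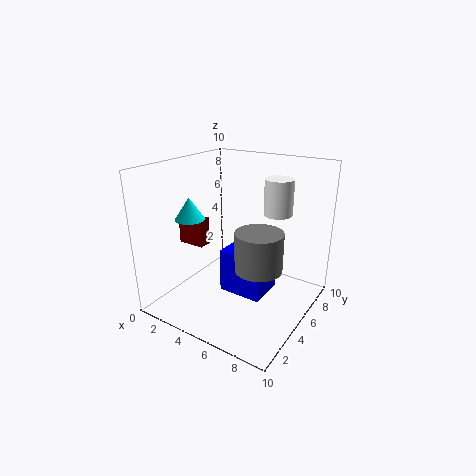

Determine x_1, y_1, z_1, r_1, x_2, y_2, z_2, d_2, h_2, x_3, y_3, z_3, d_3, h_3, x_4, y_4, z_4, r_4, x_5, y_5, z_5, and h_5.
x_1 = 2.5
y_1 = 3
z_1 = 6.5
r_1 = 1
x_2 = 4.5
y_2 = 3.5
z_2 = 1.5
d_2 = 2.5
h_2 = 3
x_3 = 0.5
y_3 = 4
z_3 = 4
d_3 = 1
h_3 = 2
x_4 = 7
y_4 = 7
z_4 = 6.5
r_4 = 1
x_5 = 7.5
y_5 = 3.5
z_5 = 4
h_5 = 2.5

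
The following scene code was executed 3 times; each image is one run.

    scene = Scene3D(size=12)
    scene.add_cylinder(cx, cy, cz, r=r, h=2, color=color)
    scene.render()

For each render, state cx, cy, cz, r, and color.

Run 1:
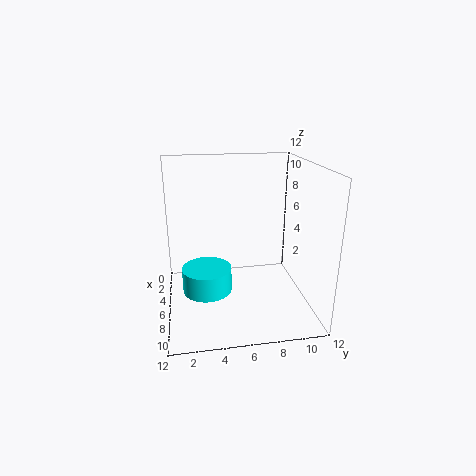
cx = 7, cy = 3.25, cz = 2, r = 2, color = 'cyan'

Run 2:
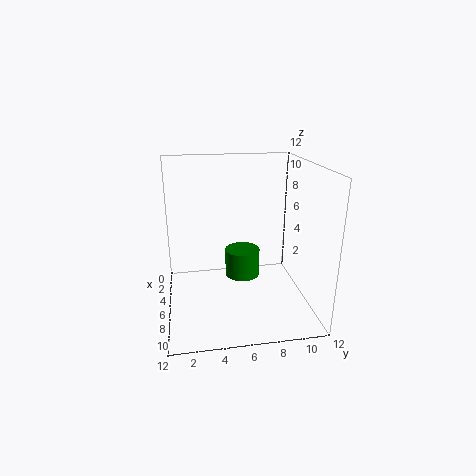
cx = 9.25, cy = 5.75, cz = 4.5, r = 1.25, color = 'green'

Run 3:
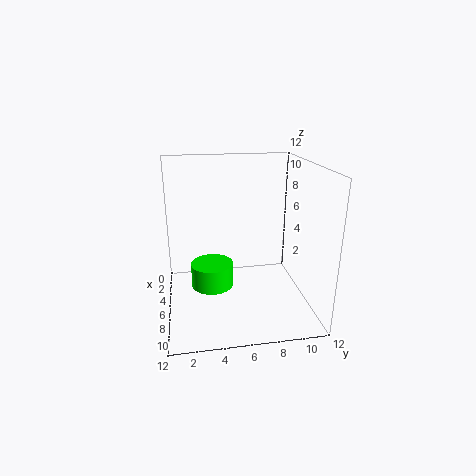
cx = 6.25, cy = 3.75, cz = 2, r = 1.75, color = 'lime'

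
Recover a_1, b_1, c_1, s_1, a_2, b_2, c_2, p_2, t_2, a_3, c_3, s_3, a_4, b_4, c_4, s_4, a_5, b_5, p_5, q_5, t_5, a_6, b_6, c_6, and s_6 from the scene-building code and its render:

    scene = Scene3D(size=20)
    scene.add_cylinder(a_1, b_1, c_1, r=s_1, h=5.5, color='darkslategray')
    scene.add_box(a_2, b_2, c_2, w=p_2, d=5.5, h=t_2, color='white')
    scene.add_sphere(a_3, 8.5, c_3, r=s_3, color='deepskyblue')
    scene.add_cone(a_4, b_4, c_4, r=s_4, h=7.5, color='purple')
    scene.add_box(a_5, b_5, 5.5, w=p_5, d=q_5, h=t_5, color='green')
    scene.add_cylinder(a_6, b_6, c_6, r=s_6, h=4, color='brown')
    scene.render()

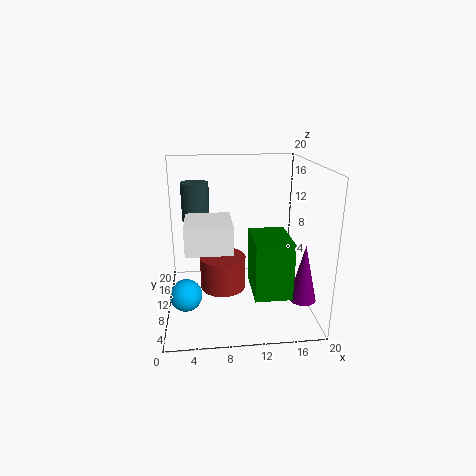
a_1 = 4.25; b_1 = 14.25; c_1 = 11.5; s_1 = 2; a_2 = 3.25; b_2 = 0.5; c_2 = 11.75; p_2 = 5.25; t_2 = 3.25; a_3 = 2.5; c_3 = 2.25; s_3 = 2.25; a_4 = 17.75; b_4 = 4; c_4 = 3.5; s_4 = 1.75; a_5 = 11; b_5 = 0.75; p_5 = 4.5; q_5 = 6.25; t_5 = 7; a_6 = 7.5; b_6 = 4.25; c_6 = 6; s_6 = 2.75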